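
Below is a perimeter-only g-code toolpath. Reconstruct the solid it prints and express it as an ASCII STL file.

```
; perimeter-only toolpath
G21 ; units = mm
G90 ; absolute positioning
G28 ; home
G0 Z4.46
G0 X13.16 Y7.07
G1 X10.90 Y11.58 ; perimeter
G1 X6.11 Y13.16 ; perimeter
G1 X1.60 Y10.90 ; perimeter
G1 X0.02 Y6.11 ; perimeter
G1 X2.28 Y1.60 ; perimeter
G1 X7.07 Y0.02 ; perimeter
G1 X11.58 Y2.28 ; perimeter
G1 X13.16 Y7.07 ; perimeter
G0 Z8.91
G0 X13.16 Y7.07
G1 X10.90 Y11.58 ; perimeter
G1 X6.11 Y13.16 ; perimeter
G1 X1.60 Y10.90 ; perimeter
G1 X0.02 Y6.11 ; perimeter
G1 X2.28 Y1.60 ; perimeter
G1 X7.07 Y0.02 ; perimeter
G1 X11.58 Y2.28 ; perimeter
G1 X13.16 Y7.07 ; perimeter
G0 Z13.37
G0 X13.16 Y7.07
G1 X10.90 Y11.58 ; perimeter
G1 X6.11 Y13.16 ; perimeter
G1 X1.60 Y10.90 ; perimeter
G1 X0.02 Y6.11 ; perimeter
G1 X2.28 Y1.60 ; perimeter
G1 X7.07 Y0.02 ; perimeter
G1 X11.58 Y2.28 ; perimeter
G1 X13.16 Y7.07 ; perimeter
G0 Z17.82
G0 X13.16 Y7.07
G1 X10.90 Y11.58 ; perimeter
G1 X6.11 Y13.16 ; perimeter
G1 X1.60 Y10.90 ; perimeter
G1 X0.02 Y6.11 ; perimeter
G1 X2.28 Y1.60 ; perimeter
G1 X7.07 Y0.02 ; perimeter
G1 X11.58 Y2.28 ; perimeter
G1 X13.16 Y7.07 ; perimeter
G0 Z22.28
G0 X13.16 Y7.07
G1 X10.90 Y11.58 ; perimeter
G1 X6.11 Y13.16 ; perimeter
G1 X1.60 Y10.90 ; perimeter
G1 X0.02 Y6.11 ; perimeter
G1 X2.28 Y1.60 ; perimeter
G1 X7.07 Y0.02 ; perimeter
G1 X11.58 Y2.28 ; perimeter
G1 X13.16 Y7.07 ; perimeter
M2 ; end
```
solid part
  facet normal 0.0000 0.0000 -1.0000
    outer loop
      vertex 6.11 13.16 0.00
      vertex 10.90 11.58 0.00
      vertex 13.16 7.07 0.00
    endloop
  endfacet
  facet normal 0.0000 0.0000 -1.0000
    outer loop
      vertex 1.60 10.90 0.00
      vertex 6.11 13.16 0.00
      vertex 13.16 7.07 0.00
    endloop
  endfacet
  facet normal 0.0000 0.0000 -1.0000
    outer loop
      vertex 0.02 6.11 0.00
      vertex 1.60 10.90 0.00
      vertex 13.16 7.07 0.00
    endloop
  endfacet
  facet normal 0.0000 0.0000 -1.0000
    outer loop
      vertex 2.28 1.60 0.00
      vertex 0.02 6.11 0.00
      vertex 13.16 7.07 0.00
    endloop
  endfacet
  facet normal 0.0000 0.0000 -1.0000
    outer loop
      vertex 7.07 0.02 0.00
      vertex 2.28 1.60 0.00
      vertex 13.16 7.07 0.00
    endloop
  endfacet
  facet normal 0.0000 0.0000 -1.0000
    outer loop
      vertex 11.58 2.28 0.00
      vertex 7.07 0.02 0.00
      vertex 13.16 7.07 0.00
    endloop
  endfacet
  facet normal 0.0000 0.0000 1.0000
    outer loop
      vertex 13.16 7.07 22.28
      vertex 10.90 11.58 22.28
      vertex 6.11 13.16 22.28
    endloop
  endfacet
  facet normal 0.0000 0.0000 1.0000
    outer loop
      vertex 13.16 7.07 22.28
      vertex 6.11 13.16 22.28
      vertex 1.60 10.90 22.28
    endloop
  endfacet
  facet normal 0.0000 0.0000 1.0000
    outer loop
      vertex 13.16 7.07 22.28
      vertex 1.60 10.90 22.28
      vertex 0.02 6.11 22.28
    endloop
  endfacet
  facet normal 0.0000 0.0000 1.0000
    outer loop
      vertex 13.16 7.07 22.28
      vertex 0.02 6.11 22.28
      vertex 2.28 1.60 22.28
    endloop
  endfacet
  facet normal 0.0000 0.0000 1.0000
    outer loop
      vertex 13.16 7.07 22.28
      vertex 2.28 1.60 22.28
      vertex 7.07 0.02 22.28
    endloop
  endfacet
  facet normal 0.0000 0.0000 1.0000
    outer loop
      vertex 13.16 7.07 22.28
      vertex 7.07 0.02 22.28
      vertex 11.58 2.28 22.28
    endloop
  endfacet
  facet normal 0.8940 0.4480 0.0000
    outer loop
      vertex 13.16 7.07 0.00
      vertex 10.90 11.58 0.00
      vertex 10.90 11.58 22.28
    endloop
  endfacet
  facet normal 0.8940 0.4480 0.0000
    outer loop
      vertex 13.16 7.07 0.00
      vertex 10.90 11.58 22.28
      vertex 13.16 7.07 22.28
    endloop
  endfacet
  facet normal 0.3133 0.9497 0.0000
    outer loop
      vertex 10.90 11.58 0.00
      vertex 6.11 13.16 0.00
      vertex 6.11 13.16 22.28
    endloop
  endfacet
  facet normal 0.3133 0.9497 0.0000
    outer loop
      vertex 10.90 11.58 0.00
      vertex 6.11 13.16 22.28
      vertex 10.90 11.58 22.28
    endloop
  endfacet
  facet normal -0.4480 0.8940 0.0000
    outer loop
      vertex 6.11 13.16 0.00
      vertex 1.60 10.90 0.00
      vertex 1.60 10.90 22.28
    endloop
  endfacet
  facet normal -0.4480 0.8940 0.0000
    outer loop
      vertex 6.11 13.16 0.00
      vertex 1.60 10.90 22.28
      vertex 6.11 13.16 22.28
    endloop
  endfacet
  facet normal -0.9497 0.3133 0.0000
    outer loop
      vertex 1.60 10.90 0.00
      vertex 0.02 6.11 0.00
      vertex 0.02 6.11 22.28
    endloop
  endfacet
  facet normal -0.9497 0.3133 0.0000
    outer loop
      vertex 1.60 10.90 0.00
      vertex 0.02 6.11 22.28
      vertex 1.60 10.90 22.28
    endloop
  endfacet
  facet normal -0.8940 -0.4480 0.0000
    outer loop
      vertex 0.02 6.11 0.00
      vertex 2.28 1.60 0.00
      vertex 2.28 1.60 22.28
    endloop
  endfacet
  facet normal -0.8940 -0.4480 0.0000
    outer loop
      vertex 0.02 6.11 0.00
      vertex 2.28 1.60 22.28
      vertex 0.02 6.11 22.28
    endloop
  endfacet
  facet normal -0.3133 -0.9497 0.0000
    outer loop
      vertex 2.28 1.60 0.00
      vertex 7.07 0.02 0.00
      vertex 7.07 0.02 22.28
    endloop
  endfacet
  facet normal -0.3133 -0.9497 0.0000
    outer loop
      vertex 2.28 1.60 0.00
      vertex 7.07 0.02 22.28
      vertex 2.28 1.60 22.28
    endloop
  endfacet
  facet normal 0.4480 -0.8940 0.0000
    outer loop
      vertex 7.07 0.02 0.00
      vertex 11.58 2.28 0.00
      vertex 11.58 2.28 22.28
    endloop
  endfacet
  facet normal 0.4480 -0.8940 0.0000
    outer loop
      vertex 7.07 0.02 0.00
      vertex 11.58 2.28 22.28
      vertex 7.07 0.02 22.28
    endloop
  endfacet
  facet normal 0.9497 -0.3133 0.0000
    outer loop
      vertex 11.58 2.28 0.00
      vertex 13.16 7.07 0.00
      vertex 13.16 7.07 22.28
    endloop
  endfacet
  facet normal 0.9497 -0.3133 0.0000
    outer loop
      vertex 11.58 2.28 0.00
      vertex 13.16 7.07 22.28
      vertex 11.58 2.28 22.28
    endloop
  endfacet
endsolid part

The G0 Z moves step by Δz≈4.46 mm. Every layer's G1 loop is the same polygon, so the solid is a straight extrusion of it from z=0 to z≈22.3. Closing with flat bottom and top caps and triangulating gives 28 facets — a regular 8-sided prism (a cylinder approximated with 8 flat sides), circumscribed radius ≈ 6.59 mm, height ≈ 22.3 mm.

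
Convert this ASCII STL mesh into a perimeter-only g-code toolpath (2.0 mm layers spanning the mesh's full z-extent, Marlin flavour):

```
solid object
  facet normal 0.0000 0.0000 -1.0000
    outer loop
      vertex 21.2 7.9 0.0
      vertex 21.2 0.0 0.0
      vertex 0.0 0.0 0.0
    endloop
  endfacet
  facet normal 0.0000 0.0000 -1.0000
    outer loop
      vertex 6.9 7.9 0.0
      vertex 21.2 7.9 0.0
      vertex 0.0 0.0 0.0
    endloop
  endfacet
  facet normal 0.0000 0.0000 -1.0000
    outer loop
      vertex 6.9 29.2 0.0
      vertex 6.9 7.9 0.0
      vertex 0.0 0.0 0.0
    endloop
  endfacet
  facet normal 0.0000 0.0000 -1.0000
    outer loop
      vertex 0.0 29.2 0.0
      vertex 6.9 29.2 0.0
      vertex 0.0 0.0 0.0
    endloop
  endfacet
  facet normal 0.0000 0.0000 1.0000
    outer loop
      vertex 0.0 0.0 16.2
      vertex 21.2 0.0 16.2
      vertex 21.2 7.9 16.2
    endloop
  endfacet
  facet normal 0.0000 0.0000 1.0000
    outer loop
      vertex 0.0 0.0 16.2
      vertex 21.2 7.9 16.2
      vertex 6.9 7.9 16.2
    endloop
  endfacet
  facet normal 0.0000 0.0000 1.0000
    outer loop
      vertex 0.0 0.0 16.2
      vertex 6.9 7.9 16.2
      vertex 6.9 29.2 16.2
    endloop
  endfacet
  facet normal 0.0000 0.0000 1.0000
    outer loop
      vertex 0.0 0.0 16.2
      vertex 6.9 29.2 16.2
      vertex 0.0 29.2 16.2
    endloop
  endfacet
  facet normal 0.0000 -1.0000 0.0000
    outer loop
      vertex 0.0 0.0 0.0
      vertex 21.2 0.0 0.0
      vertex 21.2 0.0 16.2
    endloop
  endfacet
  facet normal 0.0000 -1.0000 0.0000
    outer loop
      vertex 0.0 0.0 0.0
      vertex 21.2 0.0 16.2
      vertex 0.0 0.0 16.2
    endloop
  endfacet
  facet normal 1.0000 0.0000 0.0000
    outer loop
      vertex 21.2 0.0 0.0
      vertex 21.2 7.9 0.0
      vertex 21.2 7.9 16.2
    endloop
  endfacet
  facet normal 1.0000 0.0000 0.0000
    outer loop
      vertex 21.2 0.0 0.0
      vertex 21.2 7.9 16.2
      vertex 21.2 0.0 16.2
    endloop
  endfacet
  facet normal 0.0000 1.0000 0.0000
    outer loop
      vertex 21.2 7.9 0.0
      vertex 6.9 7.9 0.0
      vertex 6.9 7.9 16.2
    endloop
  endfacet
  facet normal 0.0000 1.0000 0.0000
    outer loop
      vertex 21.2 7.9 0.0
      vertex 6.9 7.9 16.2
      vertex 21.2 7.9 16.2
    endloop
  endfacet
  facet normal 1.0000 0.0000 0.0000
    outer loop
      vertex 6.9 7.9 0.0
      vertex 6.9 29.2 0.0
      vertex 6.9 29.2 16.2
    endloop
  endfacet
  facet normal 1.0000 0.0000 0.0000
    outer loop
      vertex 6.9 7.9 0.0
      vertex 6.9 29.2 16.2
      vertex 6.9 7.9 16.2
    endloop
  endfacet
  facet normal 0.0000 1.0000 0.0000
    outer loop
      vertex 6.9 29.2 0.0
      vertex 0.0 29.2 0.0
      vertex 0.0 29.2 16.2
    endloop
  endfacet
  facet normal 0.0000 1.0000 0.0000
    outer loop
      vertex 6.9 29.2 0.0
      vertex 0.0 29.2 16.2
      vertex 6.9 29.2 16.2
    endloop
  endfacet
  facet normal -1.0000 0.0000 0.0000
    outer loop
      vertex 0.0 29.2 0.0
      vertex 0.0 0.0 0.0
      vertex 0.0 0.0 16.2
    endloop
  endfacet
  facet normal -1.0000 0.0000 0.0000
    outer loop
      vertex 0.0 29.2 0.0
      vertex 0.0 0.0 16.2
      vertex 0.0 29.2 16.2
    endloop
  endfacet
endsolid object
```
; perimeter-only toolpath
G21 ; units = mm
G90 ; absolute positioning
G28 ; home
; layer 1
G0 Z2.0
G0 X0.0 Y0.0
G1 X21.2 Y0.0
G1 X21.2 Y7.9
G1 X6.9 Y7.9
G1 X6.9 Y29.2
G1 X0.0 Y29.2
G1 X0.0 Y0.0
; layer 2
G0 Z4.0
G0 X0.0 Y0.0
G1 X21.2 Y0.0
G1 X21.2 Y7.9
G1 X6.9 Y7.9
G1 X6.9 Y29.2
G1 X0.0 Y29.2
G1 X0.0 Y0.0
; layer 3
G0 Z6.1
G0 X0.0 Y0.0
G1 X21.2 Y0.0
G1 X21.2 Y7.9
G1 X6.9 Y7.9
G1 X6.9 Y29.2
G1 X0.0 Y29.2
G1 X0.0 Y0.0
; layer 4
G0 Z8.1
G0 X0.0 Y0.0
G1 X21.2 Y0.0
G1 X21.2 Y7.9
G1 X6.9 Y7.9
G1 X6.9 Y29.2
G1 X0.0 Y29.2
G1 X0.0 Y0.0
; layer 5
G0 Z10.1
G0 X0.0 Y0.0
G1 X21.2 Y0.0
G1 X21.2 Y7.9
G1 X6.9 Y7.9
G1 X6.9 Y29.2
G1 X0.0 Y29.2
G1 X0.0 Y0.0
; layer 6
G0 Z12.1
G0 X0.0 Y0.0
G1 X21.2 Y0.0
G1 X21.2 Y7.9
G1 X6.9 Y7.9
G1 X6.9 Y29.2
G1 X0.0 Y29.2
G1 X0.0 Y0.0
; layer 7
G0 Z14.2
G0 X0.0 Y0.0
G1 X21.2 Y0.0
G1 X21.2 Y7.9
G1 X6.9 Y7.9
G1 X6.9 Y29.2
G1 X0.0 Y29.2
G1 X0.0 Y0.0
; layer 8
G0 Z16.2
G0 X0.0 Y0.0
G1 X21.2 Y0.0
G1 X21.2 Y7.9
G1 X6.9 Y7.9
G1 X6.9 Y29.2
G1 X0.0 Y29.2
G1 X0.0 Y0.0
M2 ; end

The solid is an L-shaped prism: outer 21.2 × 29.2 mm, arm thicknesses ≈ 7.9 mm (horizontal) and 6.9 mm (vertical), extruded 16.2 mm in z. Slicing at Δz = 2.0 mm — 8 equal slices spanning the solid's height, so layer i sits at z = i·h/8 — gives 8 non-empty perimeters. Each is a 6-segment closed polygon; G0 lifts to the layer z and rapids to the start vertex, then G1 traces the edges.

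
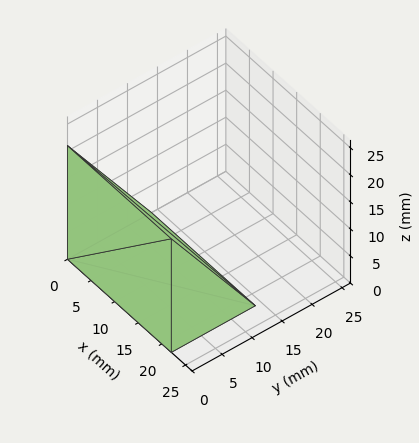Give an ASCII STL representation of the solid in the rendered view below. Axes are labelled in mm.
Reading the render: the shape is a wedge (ramp): 22 × 14 mm base, rising to 21 mm along the y=0 edge and sloping linearly to z=0 at y=14 (dimensions read to the nearest mm from the axis ticks). For the STL, each face is triangulated and given an outward normal.

solid part
  facet normal 0.0000 0.0000 -1.0000
    outer loop
      vertex 22.000 14.000 0.000
      vertex 22.000 0.000 0.000
      vertex 0.000 0.000 0.000
    endloop
  endfacet
  facet normal 0.0000 0.0000 -1.0000
    outer loop
      vertex 0.000 14.000 0.000
      vertex 22.000 14.000 0.000
      vertex 0.000 0.000 0.000
    endloop
  endfacet
  facet normal 0.0000 -1.0000 0.0000
    outer loop
      vertex 0.000 0.000 0.000
      vertex 22.000 0.000 0.000
      vertex 22.000 0.000 21.000
    endloop
  endfacet
  facet normal 0.0000 -1.0000 0.0000
    outer loop
      vertex 0.000 0.000 0.000
      vertex 22.000 0.000 21.000
      vertex 0.000 0.000 21.000
    endloop
  endfacet
  facet normal 0.0000 0.8321 0.5547
    outer loop
      vertex 0.000 0.000 21.000
      vertex 22.000 0.000 21.000
      vertex 22.000 14.000 0.000
    endloop
  endfacet
  facet normal 0.0000 0.8321 0.5547
    outer loop
      vertex 0.000 0.000 21.000
      vertex 22.000 14.000 0.000
      vertex 0.000 14.000 0.000
    endloop
  endfacet
  facet normal -1.0000 0.0000 0.0000
    outer loop
      vertex 0.000 0.000 21.000
      vertex 0.000 14.000 0.000
      vertex 0.000 0.000 0.000
    endloop
  endfacet
  facet normal 1.0000 0.0000 0.0000
    outer loop
      vertex 22.000 0.000 0.000
      vertex 22.000 14.000 0.000
      vertex 22.000 0.000 21.000
    endloop
  endfacet
endsolid part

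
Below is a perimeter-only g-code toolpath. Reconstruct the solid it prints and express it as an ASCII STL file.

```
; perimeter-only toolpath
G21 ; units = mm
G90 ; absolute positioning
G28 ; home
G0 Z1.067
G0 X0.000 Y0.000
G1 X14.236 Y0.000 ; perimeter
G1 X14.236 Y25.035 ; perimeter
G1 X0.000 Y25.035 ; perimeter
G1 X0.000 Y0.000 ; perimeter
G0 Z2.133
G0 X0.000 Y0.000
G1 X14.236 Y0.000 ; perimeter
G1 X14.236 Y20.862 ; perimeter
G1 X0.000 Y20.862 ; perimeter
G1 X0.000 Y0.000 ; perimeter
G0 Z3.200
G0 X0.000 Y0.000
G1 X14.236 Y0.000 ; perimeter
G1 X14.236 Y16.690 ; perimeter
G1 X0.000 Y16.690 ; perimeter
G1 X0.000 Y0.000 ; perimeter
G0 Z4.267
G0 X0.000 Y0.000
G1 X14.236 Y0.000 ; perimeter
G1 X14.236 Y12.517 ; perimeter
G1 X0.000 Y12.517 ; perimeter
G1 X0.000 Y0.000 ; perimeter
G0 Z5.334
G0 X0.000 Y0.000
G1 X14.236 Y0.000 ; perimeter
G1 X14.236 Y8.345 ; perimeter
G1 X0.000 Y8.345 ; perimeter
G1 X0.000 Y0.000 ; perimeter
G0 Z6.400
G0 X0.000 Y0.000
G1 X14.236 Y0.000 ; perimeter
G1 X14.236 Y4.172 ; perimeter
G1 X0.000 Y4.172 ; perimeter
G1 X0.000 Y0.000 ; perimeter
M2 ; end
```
solid part
  facet normal 0.0000 0.0000 -1.0000
    outer loop
      vertex 14.236 29.207 0.000
      vertex 14.236 0.000 0.000
      vertex 0.000 0.000 0.000
    endloop
  endfacet
  facet normal 0.0000 0.0000 -1.0000
    outer loop
      vertex 0.000 29.207 0.000
      vertex 14.236 29.207 0.000
      vertex 0.000 0.000 0.000
    endloop
  endfacet
  facet normal 0.0000 -1.0000 0.0000
    outer loop
      vertex 0.000 0.000 0.000
      vertex 14.236 0.000 0.000
      vertex 14.236 0.000 7.467
    endloop
  endfacet
  facet normal 0.0000 -1.0000 0.0000
    outer loop
      vertex 0.000 0.000 0.000
      vertex 14.236 0.000 7.467
      vertex 0.000 0.000 7.467
    endloop
  endfacet
  facet normal 0.0000 0.2477 0.9688
    outer loop
      vertex 0.000 0.000 7.467
      vertex 14.236 0.000 7.467
      vertex 14.236 29.207 0.000
    endloop
  endfacet
  facet normal 0.0000 0.2477 0.9688
    outer loop
      vertex 0.000 0.000 7.467
      vertex 14.236 29.207 0.000
      vertex 0.000 29.207 0.000
    endloop
  endfacet
  facet normal -1.0000 0.0000 0.0000
    outer loop
      vertex 0.000 0.000 7.467
      vertex 0.000 29.207 0.000
      vertex 0.000 0.000 0.000
    endloop
  endfacet
  facet normal 1.0000 0.0000 0.0000
    outer loop
      vertex 14.236 0.000 0.000
      vertex 14.236 29.207 0.000
      vertex 14.236 0.000 7.467
    endloop
  endfacet
endsolid part

The G0 Z moves step by Δz≈1.067 mm. The G1 loops shrink linearly with z, so the solid tapers from its base footprint up to z≈7.47. Closing with a flat bottom cap and the tapered top and triangulating gives 8 facets — a wedge (ramp): 14.2 × 29.2 mm base, rising to 7.47 mm along the y=0 edge and sloping linearly to z=0 at y=29.2.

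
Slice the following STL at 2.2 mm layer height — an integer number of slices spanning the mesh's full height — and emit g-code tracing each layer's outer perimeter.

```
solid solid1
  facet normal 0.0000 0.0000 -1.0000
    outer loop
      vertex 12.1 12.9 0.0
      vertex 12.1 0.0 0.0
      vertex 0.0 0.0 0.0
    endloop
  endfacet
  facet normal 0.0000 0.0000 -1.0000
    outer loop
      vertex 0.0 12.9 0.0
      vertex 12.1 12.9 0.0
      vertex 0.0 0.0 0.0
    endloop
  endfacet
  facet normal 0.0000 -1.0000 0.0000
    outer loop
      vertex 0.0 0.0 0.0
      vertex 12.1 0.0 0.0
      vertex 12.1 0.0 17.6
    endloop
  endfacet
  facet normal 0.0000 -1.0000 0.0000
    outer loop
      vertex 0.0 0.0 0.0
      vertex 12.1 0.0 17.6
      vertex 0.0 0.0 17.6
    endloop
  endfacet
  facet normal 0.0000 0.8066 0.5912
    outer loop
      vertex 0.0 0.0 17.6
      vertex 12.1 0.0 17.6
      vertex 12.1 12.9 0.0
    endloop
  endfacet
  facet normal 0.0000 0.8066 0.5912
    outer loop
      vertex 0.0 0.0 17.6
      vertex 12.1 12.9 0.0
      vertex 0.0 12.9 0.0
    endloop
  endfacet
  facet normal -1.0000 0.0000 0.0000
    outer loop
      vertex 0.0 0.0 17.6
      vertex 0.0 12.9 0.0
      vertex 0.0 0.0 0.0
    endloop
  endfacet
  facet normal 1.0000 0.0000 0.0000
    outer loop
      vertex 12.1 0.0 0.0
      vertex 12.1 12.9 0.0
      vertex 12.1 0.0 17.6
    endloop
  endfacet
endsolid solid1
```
; perimeter-only toolpath
G21 ; units = mm
G90 ; absolute positioning
G28 ; home
; layer 1
G0 Z2.2
G0 X0.0 Y0.0
G1 X12.1 Y0.0
G1 X12.1 Y11.3
G1 X0.0 Y11.3
G1 X0.0 Y0.0
; layer 2
G0 Z4.4
G0 X0.0 Y0.0
G1 X12.1 Y0.0
G1 X12.1 Y9.7
G1 X0.0 Y9.7
G1 X0.0 Y0.0
; layer 3
G0 Z6.6
G0 X0.0 Y0.0
G1 X12.1 Y0.0
G1 X12.1 Y8.1
G1 X0.0 Y8.1
G1 X0.0 Y0.0
; layer 4
G0 Z8.8
G0 X0.0 Y0.0
G1 X12.1 Y0.0
G1 X12.1 Y6.5
G1 X0.0 Y6.5
G1 X0.0 Y0.0
; layer 5
G0 Z11.0
G0 X0.0 Y0.0
G1 X12.1 Y0.0
G1 X12.1 Y4.8
G1 X0.0 Y4.8
G1 X0.0 Y0.0
; layer 6
G0 Z13.2
G0 X0.0 Y0.0
G1 X12.1 Y0.0
G1 X12.1 Y3.2
G1 X0.0 Y3.2
G1 X0.0 Y0.0
; layer 7
G0 Z15.4
G0 X0.0 Y0.0
G1 X12.1 Y0.0
G1 X12.1 Y1.6
G1 X0.0 Y1.6
G1 X0.0 Y0.0
M2 ; end

The solid is a wedge (ramp): 12.1 × 12.9 mm base, rising to 17.6 mm along the y=0 edge and sloping linearly to z=0 at y=12.9. Slicing at Δz = 2.2 mm — 8 equal slices spanning the solid's height, so layer i sits at z = i·h/8 — gives 7 non-empty perimeters. Each is a 4-segment closed polygon; G0 lifts to the layer z and rapids to the start vertex, then G1 traces the edges. The cross-section shrinks linearly with z (the slice at the apex is degenerate and omitted).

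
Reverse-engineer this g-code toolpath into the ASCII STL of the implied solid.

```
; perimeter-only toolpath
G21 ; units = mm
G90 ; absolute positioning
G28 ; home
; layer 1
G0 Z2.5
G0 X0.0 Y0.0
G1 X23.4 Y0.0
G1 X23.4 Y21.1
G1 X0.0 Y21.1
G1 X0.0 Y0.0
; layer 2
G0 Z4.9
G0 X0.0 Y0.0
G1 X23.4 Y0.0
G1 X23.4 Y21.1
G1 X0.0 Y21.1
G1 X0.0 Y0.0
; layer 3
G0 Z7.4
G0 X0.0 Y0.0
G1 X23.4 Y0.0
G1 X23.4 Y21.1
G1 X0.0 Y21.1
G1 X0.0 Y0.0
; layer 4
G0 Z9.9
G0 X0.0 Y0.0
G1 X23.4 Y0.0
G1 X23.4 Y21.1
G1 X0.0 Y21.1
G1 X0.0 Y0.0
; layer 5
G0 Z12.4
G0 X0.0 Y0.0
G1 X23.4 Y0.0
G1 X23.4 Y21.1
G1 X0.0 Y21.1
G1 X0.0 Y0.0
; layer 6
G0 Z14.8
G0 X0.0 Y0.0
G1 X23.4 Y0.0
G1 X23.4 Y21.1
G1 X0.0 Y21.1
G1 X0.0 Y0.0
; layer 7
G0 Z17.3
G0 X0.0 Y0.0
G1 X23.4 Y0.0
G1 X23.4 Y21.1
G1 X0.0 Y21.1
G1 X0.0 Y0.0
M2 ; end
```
solid part
  facet normal 0.0000 0.0000 -1.0000
    outer loop
      vertex 23.4 21.1 0.0
      vertex 23.4 0.0 0.0
      vertex 0.0 0.0 0.0
    endloop
  endfacet
  facet normal 0.0000 0.0000 -1.0000
    outer loop
      vertex 0.0 21.1 0.0
      vertex 23.4 21.1 0.0
      vertex 0.0 0.0 0.0
    endloop
  endfacet
  facet normal 0.0000 0.0000 1.0000
    outer loop
      vertex 0.0 0.0 17.3
      vertex 23.4 0.0 17.3
      vertex 23.4 21.1 17.3
    endloop
  endfacet
  facet normal 0.0000 0.0000 1.0000
    outer loop
      vertex 0.0 0.0 17.3
      vertex 23.4 21.1 17.3
      vertex 0.0 21.1 17.3
    endloop
  endfacet
  facet normal 0.0000 -1.0000 0.0000
    outer loop
      vertex 0.0 0.0 0.0
      vertex 23.4 0.0 0.0
      vertex 23.4 0.0 17.3
    endloop
  endfacet
  facet normal 0.0000 -1.0000 0.0000
    outer loop
      vertex 0.0 0.0 0.0
      vertex 23.4 0.0 17.3
      vertex 0.0 0.0 17.3
    endloop
  endfacet
  facet normal 0.0000 1.0000 0.0000
    outer loop
      vertex 23.4 21.1 17.3
      vertex 23.4 21.1 0.0
      vertex 0.0 21.1 0.0
    endloop
  endfacet
  facet normal 0.0000 1.0000 0.0000
    outer loop
      vertex 0.0 21.1 17.3
      vertex 23.4 21.1 17.3
      vertex 0.0 21.1 0.0
    endloop
  endfacet
  facet normal -1.0000 0.0000 0.0000
    outer loop
      vertex 0.0 21.1 17.3
      vertex 0.0 21.1 0.0
      vertex 0.0 0.0 0.0
    endloop
  endfacet
  facet normal -1.0000 0.0000 0.0000
    outer loop
      vertex 0.0 0.0 17.3
      vertex 0.0 21.1 17.3
      vertex 0.0 0.0 0.0
    endloop
  endfacet
  facet normal 1.0000 0.0000 0.0000
    outer loop
      vertex 23.4 0.0 0.0
      vertex 23.4 21.1 0.0
      vertex 23.4 21.1 17.3
    endloop
  endfacet
  facet normal 1.0000 0.0000 0.0000
    outer loop
      vertex 23.4 0.0 0.0
      vertex 23.4 21.1 17.3
      vertex 23.4 0.0 17.3
    endloop
  endfacet
endsolid part

The G0 Z moves step by Δz≈2.5 mm. Every layer's G1 loop is the same polygon, so the solid is a straight extrusion of it from z=0 to z≈17.3. Closing with flat bottom and top caps and triangulating gives 12 facets — a rectangular box, roughly 23.4 × 21.1 mm footprint and 17.3 mm tall.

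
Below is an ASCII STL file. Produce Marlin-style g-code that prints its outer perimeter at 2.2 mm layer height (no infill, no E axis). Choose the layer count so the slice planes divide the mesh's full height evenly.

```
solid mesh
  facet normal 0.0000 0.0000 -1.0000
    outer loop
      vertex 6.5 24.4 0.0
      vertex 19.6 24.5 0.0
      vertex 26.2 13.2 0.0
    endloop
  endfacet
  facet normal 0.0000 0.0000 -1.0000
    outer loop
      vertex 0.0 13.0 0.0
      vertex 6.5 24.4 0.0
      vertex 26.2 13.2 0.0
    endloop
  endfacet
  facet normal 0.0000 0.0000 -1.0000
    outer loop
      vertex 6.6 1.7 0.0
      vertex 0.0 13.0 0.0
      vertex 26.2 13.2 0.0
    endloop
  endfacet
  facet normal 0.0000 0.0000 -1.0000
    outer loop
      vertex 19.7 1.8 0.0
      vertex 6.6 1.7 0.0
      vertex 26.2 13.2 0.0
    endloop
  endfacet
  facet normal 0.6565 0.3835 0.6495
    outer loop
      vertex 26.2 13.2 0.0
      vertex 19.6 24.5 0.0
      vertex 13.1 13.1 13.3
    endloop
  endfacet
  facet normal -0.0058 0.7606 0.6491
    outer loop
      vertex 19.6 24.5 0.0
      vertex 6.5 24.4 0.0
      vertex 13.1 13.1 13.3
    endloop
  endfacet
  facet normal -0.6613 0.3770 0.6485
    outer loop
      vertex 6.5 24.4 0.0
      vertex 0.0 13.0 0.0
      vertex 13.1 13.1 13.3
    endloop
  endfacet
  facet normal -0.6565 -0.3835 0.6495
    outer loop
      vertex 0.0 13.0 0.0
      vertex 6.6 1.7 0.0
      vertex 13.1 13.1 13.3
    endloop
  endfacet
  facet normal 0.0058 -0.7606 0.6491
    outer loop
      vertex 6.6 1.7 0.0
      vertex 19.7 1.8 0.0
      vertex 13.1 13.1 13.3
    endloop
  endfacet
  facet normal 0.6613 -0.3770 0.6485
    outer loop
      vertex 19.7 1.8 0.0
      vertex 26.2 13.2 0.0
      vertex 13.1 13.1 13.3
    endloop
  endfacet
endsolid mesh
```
; perimeter-only toolpath
G21 ; units = mm
G90 ; absolute positioning
G28 ; home
; layer 1
G0 Z2.2
G0 X24.0 Y13.2
G1 X18.5 Y22.6
G1 X7.6 Y22.5
G1 X2.2 Y13.0
G1 X7.7 Y3.6
G1 X18.6 Y3.7
G1 X24.0 Y13.2
; layer 2
G0 Z4.4
G0 X21.8 Y13.2
G1 X17.4 Y20.7
G1 X8.7 Y20.6
G1 X4.4 Y13.0
G1 X8.8 Y5.5
G1 X17.5 Y5.6
G1 X21.8 Y13.2
; layer 3
G0 Z6.7
G0 X19.6 Y13.1
G1 X16.4 Y18.8
G1 X9.8 Y18.8
G1 X6.5 Y13.1
G1 X9.8 Y7.4
G1 X16.4 Y7.5
G1 X19.6 Y13.1
; layer 4
G0 Z8.9
G0 X17.5 Y13.1
G1 X15.3 Y16.9
G1 X10.9 Y16.9
G1 X8.7 Y13.1
G1 X10.9 Y9.3
G1 X15.3 Y9.3
G1 X17.5 Y13.1
; layer 5
G0 Z11.1
G0 X15.3 Y13.1
G1 X14.2 Y15.0
G1 X12.0 Y15.0
G1 X10.9 Y13.1
G1 X12.0 Y11.2
G1 X14.2 Y11.2
G1 X15.3 Y13.1
M2 ; end

The solid is a regular 6-sided pyramid, base circumscribed radius ≈ 13.1 mm, apex at z ≈ 13.3 mm. Slicing at Δz = 2.2 mm — 6 equal slices spanning the solid's height, so layer i sits at z = i·h/6 — gives 5 non-empty perimeters. Each is a 6-segment closed polygon; G0 lifts to the layer z and rapids to the start vertex, then G1 traces the edges. The cross-section shrinks linearly with z (the slice at the apex is degenerate and omitted).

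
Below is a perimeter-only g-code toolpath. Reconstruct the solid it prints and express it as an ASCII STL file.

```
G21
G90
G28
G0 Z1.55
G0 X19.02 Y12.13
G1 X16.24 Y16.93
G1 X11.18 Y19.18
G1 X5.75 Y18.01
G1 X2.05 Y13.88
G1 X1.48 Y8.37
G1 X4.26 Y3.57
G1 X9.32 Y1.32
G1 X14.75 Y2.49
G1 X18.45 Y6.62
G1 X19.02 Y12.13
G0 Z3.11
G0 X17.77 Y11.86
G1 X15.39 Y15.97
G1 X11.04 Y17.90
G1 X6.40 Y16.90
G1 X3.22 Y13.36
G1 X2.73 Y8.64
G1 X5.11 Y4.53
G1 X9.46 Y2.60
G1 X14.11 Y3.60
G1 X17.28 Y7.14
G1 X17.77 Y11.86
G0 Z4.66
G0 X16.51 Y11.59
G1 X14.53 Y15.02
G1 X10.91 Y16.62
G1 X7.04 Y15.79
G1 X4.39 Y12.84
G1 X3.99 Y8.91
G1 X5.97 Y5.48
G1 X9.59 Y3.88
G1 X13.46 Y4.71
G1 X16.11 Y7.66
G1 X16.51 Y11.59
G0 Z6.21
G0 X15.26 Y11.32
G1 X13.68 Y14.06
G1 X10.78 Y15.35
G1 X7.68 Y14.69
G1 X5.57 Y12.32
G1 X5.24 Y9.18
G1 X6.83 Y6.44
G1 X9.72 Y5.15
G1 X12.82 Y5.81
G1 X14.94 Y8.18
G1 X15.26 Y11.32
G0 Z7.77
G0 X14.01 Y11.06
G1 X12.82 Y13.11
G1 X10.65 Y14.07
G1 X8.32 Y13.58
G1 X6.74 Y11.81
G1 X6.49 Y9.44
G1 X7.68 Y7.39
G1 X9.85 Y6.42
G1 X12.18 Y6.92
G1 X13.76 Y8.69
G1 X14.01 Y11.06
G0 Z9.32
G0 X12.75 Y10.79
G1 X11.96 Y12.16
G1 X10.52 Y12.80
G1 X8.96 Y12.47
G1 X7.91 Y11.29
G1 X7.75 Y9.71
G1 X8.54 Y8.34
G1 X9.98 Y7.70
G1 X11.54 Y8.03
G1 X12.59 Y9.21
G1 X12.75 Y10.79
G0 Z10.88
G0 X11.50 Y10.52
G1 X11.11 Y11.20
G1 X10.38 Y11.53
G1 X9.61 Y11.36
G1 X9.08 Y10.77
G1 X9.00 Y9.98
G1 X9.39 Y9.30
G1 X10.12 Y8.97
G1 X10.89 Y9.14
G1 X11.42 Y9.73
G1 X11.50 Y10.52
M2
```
solid part
  facet normal 0.0000 0.0000 -1.0000
    outer loop
      vertex 11.31 20.45 0.00
      vertex 17.10 17.88 0.00
      vertex 20.27 12.40 0.00
    endloop
  endfacet
  facet normal 0.0000 0.0000 -1.0000
    outer loop
      vertex 5.11 19.12 0.00
      vertex 11.31 20.45 0.00
      vertex 20.27 12.40 0.00
    endloop
  endfacet
  facet normal 0.0000 0.0000 -1.0000
    outer loop
      vertex 0.88 14.40 0.00
      vertex 5.11 19.12 0.00
      vertex 20.27 12.40 0.00
    endloop
  endfacet
  facet normal 0.0000 0.0000 -1.0000
    outer loop
      vertex 0.23 8.10 0.00
      vertex 0.88 14.40 0.00
      vertex 20.27 12.40 0.00
    endloop
  endfacet
  facet normal 0.0000 0.0000 -1.0000
    outer loop
      vertex 3.40 2.62 0.00
      vertex 0.23 8.10 0.00
      vertex 20.27 12.40 0.00
    endloop
  endfacet
  facet normal 0.0000 0.0000 -1.0000
    outer loop
      vertex 9.19 0.05 0.00
      vertex 3.40 2.62 0.00
      vertex 20.27 12.40 0.00
    endloop
  endfacet
  facet normal 0.0000 0.0000 -1.0000
    outer loop
      vertex 15.39 1.38 0.00
      vertex 9.19 0.05 0.00
      vertex 20.27 12.40 0.00
    endloop
  endfacet
  facet normal 0.0000 0.0000 -1.0000
    outer loop
      vertex 19.62 6.10 0.00
      vertex 15.39 1.38 0.00
      vertex 20.27 12.40 0.00
    endloop
  endfacet
  facet normal 0.6811 0.3940 0.6172
    outer loop
      vertex 20.27 12.40 0.00
      vertex 17.10 17.88 0.00
      vertex 10.25 10.25 12.43
    endloop
  endfacet
  facet normal 0.3192 0.7191 0.6173
    outer loop
      vertex 17.10 17.88 0.00
      vertex 11.31 20.45 0.00
      vertex 10.25 10.25 12.43
    endloop
  endfacet
  facet normal -0.1650 0.7693 0.6172
    outer loop
      vertex 11.31 20.45 0.00
      vertex 5.11 19.12 0.00
      vertex 10.25 10.25 12.43
    endloop
  endfacet
  facet normal -0.5860 0.5252 0.6171
    outer loop
      vertex 5.11 19.12 0.00
      vertex 0.88 14.40 0.00
      vertex 10.25 10.25 12.43
    endloop
  endfacet
  facet normal -0.7828 0.0808 0.6170
    outer loop
      vertex 0.88 14.40 0.00
      vertex 0.23 8.10 0.00
      vertex 10.25 10.25 12.43
    endloop
  endfacet
  facet normal -0.6811 -0.3940 0.6172
    outer loop
      vertex 0.23 8.10 0.00
      vertex 3.40 2.62 0.00
      vertex 10.25 10.25 12.43
    endloop
  endfacet
  facet normal -0.3192 -0.7191 0.6173
    outer loop
      vertex 3.40 2.62 0.00
      vertex 9.19 0.05 0.00
      vertex 10.25 10.25 12.43
    endloop
  endfacet
  facet normal 0.1650 -0.7693 0.6172
    outer loop
      vertex 9.19 0.05 0.00
      vertex 15.39 1.38 0.00
      vertex 10.25 10.25 12.43
    endloop
  endfacet
  facet normal 0.5860 -0.5252 0.6171
    outer loop
      vertex 15.39 1.38 0.00
      vertex 19.62 6.10 0.00
      vertex 10.25 10.25 12.43
    endloop
  endfacet
  facet normal 0.7828 -0.0808 0.6170
    outer loop
      vertex 19.62 6.10 0.00
      vertex 20.27 12.40 0.00
      vertex 10.25 10.25 12.43
    endloop
  endfacet
endsolid part

The G0 Z moves step by Δz≈1.55 mm. The G1 loops shrink linearly with z, so the solid tapers from its base footprint up to z≈12.4. Closing with a flat bottom cap and the tapered top and triangulating gives 18 facets — a regular 10-sided pyramid, base circumscribed radius ≈ 10.2 mm, apex at z ≈ 12.4 mm.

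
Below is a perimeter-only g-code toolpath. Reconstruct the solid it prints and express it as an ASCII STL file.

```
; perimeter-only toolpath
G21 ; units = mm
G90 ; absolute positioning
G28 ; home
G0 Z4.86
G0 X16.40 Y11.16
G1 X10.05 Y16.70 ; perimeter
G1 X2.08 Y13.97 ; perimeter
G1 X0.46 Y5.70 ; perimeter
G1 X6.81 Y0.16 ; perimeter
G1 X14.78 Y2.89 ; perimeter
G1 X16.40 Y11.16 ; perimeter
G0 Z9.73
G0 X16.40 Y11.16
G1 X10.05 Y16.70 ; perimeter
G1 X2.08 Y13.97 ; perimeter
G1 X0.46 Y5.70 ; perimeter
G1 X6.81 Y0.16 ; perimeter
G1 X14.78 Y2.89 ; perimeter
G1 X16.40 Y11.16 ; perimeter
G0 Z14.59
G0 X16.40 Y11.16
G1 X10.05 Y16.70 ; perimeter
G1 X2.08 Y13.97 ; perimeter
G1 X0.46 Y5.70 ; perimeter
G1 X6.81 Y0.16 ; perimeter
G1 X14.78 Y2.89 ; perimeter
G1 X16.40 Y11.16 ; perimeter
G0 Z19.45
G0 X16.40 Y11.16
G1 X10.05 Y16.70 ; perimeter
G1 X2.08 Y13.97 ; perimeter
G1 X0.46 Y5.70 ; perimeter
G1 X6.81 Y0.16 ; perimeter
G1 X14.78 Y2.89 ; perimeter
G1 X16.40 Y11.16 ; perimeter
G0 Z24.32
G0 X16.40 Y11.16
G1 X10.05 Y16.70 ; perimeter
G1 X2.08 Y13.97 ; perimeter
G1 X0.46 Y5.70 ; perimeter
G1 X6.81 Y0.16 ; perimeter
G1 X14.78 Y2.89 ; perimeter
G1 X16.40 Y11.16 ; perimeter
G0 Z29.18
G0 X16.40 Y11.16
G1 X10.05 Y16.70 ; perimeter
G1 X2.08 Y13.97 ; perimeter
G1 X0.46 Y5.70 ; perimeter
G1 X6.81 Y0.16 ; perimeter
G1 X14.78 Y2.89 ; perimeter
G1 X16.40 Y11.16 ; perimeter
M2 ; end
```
solid part
  facet normal 0.0000 0.0000 -1.0000
    outer loop
      vertex 2.08 13.97 0.00
      vertex 10.05 16.70 0.00
      vertex 16.40 11.16 0.00
    endloop
  endfacet
  facet normal 0.0000 0.0000 -1.0000
    outer loop
      vertex 0.46 5.70 0.00
      vertex 2.08 13.97 0.00
      vertex 16.40 11.16 0.00
    endloop
  endfacet
  facet normal 0.0000 0.0000 -1.0000
    outer loop
      vertex 6.81 0.16 0.00
      vertex 0.46 5.70 0.00
      vertex 16.40 11.16 0.00
    endloop
  endfacet
  facet normal 0.0000 0.0000 -1.0000
    outer loop
      vertex 14.78 2.89 0.00
      vertex 6.81 0.16 0.00
      vertex 16.40 11.16 0.00
    endloop
  endfacet
  facet normal 0.0000 0.0000 1.0000
    outer loop
      vertex 16.40 11.16 29.18
      vertex 10.05 16.70 29.18
      vertex 2.08 13.97 29.18
    endloop
  endfacet
  facet normal 0.0000 0.0000 1.0000
    outer loop
      vertex 16.40 11.16 29.18
      vertex 2.08 13.97 29.18
      vertex 0.46 5.70 29.18
    endloop
  endfacet
  facet normal 0.0000 0.0000 1.0000
    outer loop
      vertex 16.40 11.16 29.18
      vertex 0.46 5.70 29.18
      vertex 6.81 0.16 29.18
    endloop
  endfacet
  facet normal 0.0000 0.0000 1.0000
    outer loop
      vertex 16.40 11.16 29.18
      vertex 6.81 0.16 29.18
      vertex 14.78 2.89 29.18
    endloop
  endfacet
  facet normal 0.6574 0.7535 0.0000
    outer loop
      vertex 16.40 11.16 0.00
      vertex 10.05 16.70 0.00
      vertex 10.05 16.70 29.18
    endloop
  endfacet
  facet normal 0.6574 0.7535 0.0000
    outer loop
      vertex 16.40 11.16 0.00
      vertex 10.05 16.70 29.18
      vertex 16.40 11.16 29.18
    endloop
  endfacet
  facet normal -0.3241 0.9460 0.0000
    outer loop
      vertex 10.05 16.70 0.00
      vertex 2.08 13.97 0.00
      vertex 2.08 13.97 29.18
    endloop
  endfacet
  facet normal -0.3241 0.9460 0.0000
    outer loop
      vertex 10.05 16.70 0.00
      vertex 2.08 13.97 29.18
      vertex 10.05 16.70 29.18
    endloop
  endfacet
  facet normal -0.9813 0.1922 0.0000
    outer loop
      vertex 2.08 13.97 0.00
      vertex 0.46 5.70 0.00
      vertex 0.46 5.70 29.18
    endloop
  endfacet
  facet normal -0.9813 0.1922 0.0000
    outer loop
      vertex 2.08 13.97 0.00
      vertex 0.46 5.70 29.18
      vertex 2.08 13.97 29.18
    endloop
  endfacet
  facet normal -0.6574 -0.7535 0.0000
    outer loop
      vertex 0.46 5.70 0.00
      vertex 6.81 0.16 0.00
      vertex 6.81 0.16 29.18
    endloop
  endfacet
  facet normal -0.6574 -0.7535 0.0000
    outer loop
      vertex 0.46 5.70 0.00
      vertex 6.81 0.16 29.18
      vertex 0.46 5.70 29.18
    endloop
  endfacet
  facet normal 0.3241 -0.9460 0.0000
    outer loop
      vertex 6.81 0.16 0.00
      vertex 14.78 2.89 0.00
      vertex 14.78 2.89 29.18
    endloop
  endfacet
  facet normal 0.3241 -0.9460 0.0000
    outer loop
      vertex 6.81 0.16 0.00
      vertex 14.78 2.89 29.18
      vertex 6.81 0.16 29.18
    endloop
  endfacet
  facet normal 0.9813 -0.1922 0.0000
    outer loop
      vertex 14.78 2.89 0.00
      vertex 16.40 11.16 0.00
      vertex 16.40 11.16 29.18
    endloop
  endfacet
  facet normal 0.9813 -0.1922 0.0000
    outer loop
      vertex 14.78 2.89 0.00
      vertex 16.40 11.16 29.18
      vertex 14.78 2.89 29.18
    endloop
  endfacet
endsolid part

The G0 Z moves step by Δz≈4.86 mm. Every layer's G1 loop is the same polygon, so the solid is a straight extrusion of it from z=0 to z≈29.2. Closing with flat bottom and top caps and triangulating gives 20 facets — a regular 6-sided prism (a cylinder approximated with 6 flat sides), circumscribed radius ≈ 8.43 mm, height ≈ 29.2 mm.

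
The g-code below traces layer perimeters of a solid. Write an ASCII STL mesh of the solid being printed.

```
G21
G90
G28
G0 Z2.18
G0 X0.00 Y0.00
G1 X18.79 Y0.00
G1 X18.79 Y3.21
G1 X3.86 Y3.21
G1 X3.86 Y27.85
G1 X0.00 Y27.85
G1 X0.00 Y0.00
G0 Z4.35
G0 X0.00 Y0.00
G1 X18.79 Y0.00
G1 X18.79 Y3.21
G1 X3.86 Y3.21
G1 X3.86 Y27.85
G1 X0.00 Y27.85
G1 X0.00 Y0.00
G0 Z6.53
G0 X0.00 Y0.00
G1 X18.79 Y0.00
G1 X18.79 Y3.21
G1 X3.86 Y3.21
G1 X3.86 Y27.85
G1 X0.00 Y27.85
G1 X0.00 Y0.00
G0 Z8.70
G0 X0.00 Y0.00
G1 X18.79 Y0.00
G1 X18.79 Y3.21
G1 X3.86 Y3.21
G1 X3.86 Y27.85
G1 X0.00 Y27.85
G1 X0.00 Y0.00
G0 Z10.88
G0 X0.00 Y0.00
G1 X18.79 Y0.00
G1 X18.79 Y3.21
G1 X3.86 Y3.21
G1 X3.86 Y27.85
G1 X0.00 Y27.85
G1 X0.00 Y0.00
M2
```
solid part
  facet normal 0.0000 0.0000 -1.0000
    outer loop
      vertex 18.79 3.21 0.00
      vertex 18.79 0.00 0.00
      vertex 0.00 0.00 0.00
    endloop
  endfacet
  facet normal 0.0000 0.0000 -1.0000
    outer loop
      vertex 3.86 3.21 0.00
      vertex 18.79 3.21 0.00
      vertex 0.00 0.00 0.00
    endloop
  endfacet
  facet normal 0.0000 0.0000 -1.0000
    outer loop
      vertex 3.86 27.85 0.00
      vertex 3.86 3.21 0.00
      vertex 0.00 0.00 0.00
    endloop
  endfacet
  facet normal 0.0000 0.0000 -1.0000
    outer loop
      vertex 0.00 27.85 0.00
      vertex 3.86 27.85 0.00
      vertex 0.00 0.00 0.00
    endloop
  endfacet
  facet normal 0.0000 0.0000 1.0000
    outer loop
      vertex 0.00 0.00 10.88
      vertex 18.79 0.00 10.88
      vertex 18.79 3.21 10.88
    endloop
  endfacet
  facet normal 0.0000 0.0000 1.0000
    outer loop
      vertex 0.00 0.00 10.88
      vertex 18.79 3.21 10.88
      vertex 3.86 3.21 10.88
    endloop
  endfacet
  facet normal 0.0000 0.0000 1.0000
    outer loop
      vertex 0.00 0.00 10.88
      vertex 3.86 3.21 10.88
      vertex 3.86 27.85 10.88
    endloop
  endfacet
  facet normal 0.0000 0.0000 1.0000
    outer loop
      vertex 0.00 0.00 10.88
      vertex 3.86 27.85 10.88
      vertex 0.00 27.85 10.88
    endloop
  endfacet
  facet normal 0.0000 -1.0000 0.0000
    outer loop
      vertex 0.00 0.00 0.00
      vertex 18.79 0.00 0.00
      vertex 18.79 0.00 10.88
    endloop
  endfacet
  facet normal 0.0000 -1.0000 0.0000
    outer loop
      vertex 0.00 0.00 0.00
      vertex 18.79 0.00 10.88
      vertex 0.00 0.00 10.88
    endloop
  endfacet
  facet normal 1.0000 0.0000 0.0000
    outer loop
      vertex 18.79 0.00 0.00
      vertex 18.79 3.21 0.00
      vertex 18.79 3.21 10.88
    endloop
  endfacet
  facet normal 1.0000 0.0000 0.0000
    outer loop
      vertex 18.79 0.00 0.00
      vertex 18.79 3.21 10.88
      vertex 18.79 0.00 10.88
    endloop
  endfacet
  facet normal 0.0000 1.0000 0.0000
    outer loop
      vertex 18.79 3.21 0.00
      vertex 3.86 3.21 0.00
      vertex 3.86 3.21 10.88
    endloop
  endfacet
  facet normal 0.0000 1.0000 0.0000
    outer loop
      vertex 18.79 3.21 0.00
      vertex 3.86 3.21 10.88
      vertex 18.79 3.21 10.88
    endloop
  endfacet
  facet normal 1.0000 0.0000 0.0000
    outer loop
      vertex 3.86 3.21 0.00
      vertex 3.86 27.85 0.00
      vertex 3.86 27.85 10.88
    endloop
  endfacet
  facet normal 1.0000 0.0000 0.0000
    outer loop
      vertex 3.86 3.21 0.00
      vertex 3.86 27.85 10.88
      vertex 3.86 3.21 10.88
    endloop
  endfacet
  facet normal 0.0000 1.0000 0.0000
    outer loop
      vertex 3.86 27.85 0.00
      vertex 0.00 27.85 0.00
      vertex 0.00 27.85 10.88
    endloop
  endfacet
  facet normal 0.0000 1.0000 0.0000
    outer loop
      vertex 3.86 27.85 0.00
      vertex 0.00 27.85 10.88
      vertex 3.86 27.85 10.88
    endloop
  endfacet
  facet normal -1.0000 0.0000 0.0000
    outer loop
      vertex 0.00 27.85 0.00
      vertex 0.00 0.00 0.00
      vertex 0.00 0.00 10.88
    endloop
  endfacet
  facet normal -1.0000 0.0000 0.0000
    outer loop
      vertex 0.00 27.85 0.00
      vertex 0.00 0.00 10.88
      vertex 0.00 27.85 10.88
    endloop
  endfacet
endsolid part

The G0 Z moves step by Δz≈2.18 mm. Every layer's G1 loop is the same polygon, so the solid is a straight extrusion of it from z=0 to z≈10.9. Closing with flat bottom and top caps and triangulating gives 20 facets — an L-shaped prism: outer 18.8 × 27.9 mm, arm thicknesses ≈ 3.21 mm (horizontal) and 3.86 mm (vertical), extruded 10.9 mm in z.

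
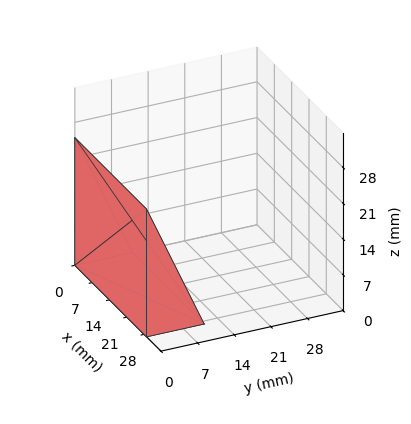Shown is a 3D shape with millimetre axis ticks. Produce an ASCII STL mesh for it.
Reading the render: the shape is a wedge (ramp): 29 × 11 mm base, rising to 25 mm along the y=0 edge and sloping linearly to z=0 at y=11 (dimensions read to the nearest mm from the axis ticks). For the STL, each face is triangulated and given an outward normal.

solid part
  facet normal 0.0000 0.0000 -1.0000
    outer loop
      vertex 29.0 11.0 0.0
      vertex 29.0 0.0 0.0
      vertex 0.0 0.0 0.0
    endloop
  endfacet
  facet normal 0.0000 0.0000 -1.0000
    outer loop
      vertex 0.0 11.0 0.0
      vertex 29.0 11.0 0.0
      vertex 0.0 0.0 0.0
    endloop
  endfacet
  facet normal 0.0000 -1.0000 0.0000
    outer loop
      vertex 0.0 0.0 0.0
      vertex 29.0 0.0 0.0
      vertex 29.0 0.0 25.0
    endloop
  endfacet
  facet normal 0.0000 -1.0000 0.0000
    outer loop
      vertex 0.0 0.0 0.0
      vertex 29.0 0.0 25.0
      vertex 0.0 0.0 25.0
    endloop
  endfacet
  facet normal 0.0000 0.9153 0.4027
    outer loop
      vertex 0.0 0.0 25.0
      vertex 29.0 0.0 25.0
      vertex 29.0 11.0 0.0
    endloop
  endfacet
  facet normal 0.0000 0.9153 0.4027
    outer loop
      vertex 0.0 0.0 25.0
      vertex 29.0 11.0 0.0
      vertex 0.0 11.0 0.0
    endloop
  endfacet
  facet normal -1.0000 0.0000 0.0000
    outer loop
      vertex 0.0 0.0 25.0
      vertex 0.0 11.0 0.0
      vertex 0.0 0.0 0.0
    endloop
  endfacet
  facet normal 1.0000 0.0000 0.0000
    outer loop
      vertex 29.0 0.0 0.0
      vertex 29.0 11.0 0.0
      vertex 29.0 0.0 25.0
    endloop
  endfacet
endsolid part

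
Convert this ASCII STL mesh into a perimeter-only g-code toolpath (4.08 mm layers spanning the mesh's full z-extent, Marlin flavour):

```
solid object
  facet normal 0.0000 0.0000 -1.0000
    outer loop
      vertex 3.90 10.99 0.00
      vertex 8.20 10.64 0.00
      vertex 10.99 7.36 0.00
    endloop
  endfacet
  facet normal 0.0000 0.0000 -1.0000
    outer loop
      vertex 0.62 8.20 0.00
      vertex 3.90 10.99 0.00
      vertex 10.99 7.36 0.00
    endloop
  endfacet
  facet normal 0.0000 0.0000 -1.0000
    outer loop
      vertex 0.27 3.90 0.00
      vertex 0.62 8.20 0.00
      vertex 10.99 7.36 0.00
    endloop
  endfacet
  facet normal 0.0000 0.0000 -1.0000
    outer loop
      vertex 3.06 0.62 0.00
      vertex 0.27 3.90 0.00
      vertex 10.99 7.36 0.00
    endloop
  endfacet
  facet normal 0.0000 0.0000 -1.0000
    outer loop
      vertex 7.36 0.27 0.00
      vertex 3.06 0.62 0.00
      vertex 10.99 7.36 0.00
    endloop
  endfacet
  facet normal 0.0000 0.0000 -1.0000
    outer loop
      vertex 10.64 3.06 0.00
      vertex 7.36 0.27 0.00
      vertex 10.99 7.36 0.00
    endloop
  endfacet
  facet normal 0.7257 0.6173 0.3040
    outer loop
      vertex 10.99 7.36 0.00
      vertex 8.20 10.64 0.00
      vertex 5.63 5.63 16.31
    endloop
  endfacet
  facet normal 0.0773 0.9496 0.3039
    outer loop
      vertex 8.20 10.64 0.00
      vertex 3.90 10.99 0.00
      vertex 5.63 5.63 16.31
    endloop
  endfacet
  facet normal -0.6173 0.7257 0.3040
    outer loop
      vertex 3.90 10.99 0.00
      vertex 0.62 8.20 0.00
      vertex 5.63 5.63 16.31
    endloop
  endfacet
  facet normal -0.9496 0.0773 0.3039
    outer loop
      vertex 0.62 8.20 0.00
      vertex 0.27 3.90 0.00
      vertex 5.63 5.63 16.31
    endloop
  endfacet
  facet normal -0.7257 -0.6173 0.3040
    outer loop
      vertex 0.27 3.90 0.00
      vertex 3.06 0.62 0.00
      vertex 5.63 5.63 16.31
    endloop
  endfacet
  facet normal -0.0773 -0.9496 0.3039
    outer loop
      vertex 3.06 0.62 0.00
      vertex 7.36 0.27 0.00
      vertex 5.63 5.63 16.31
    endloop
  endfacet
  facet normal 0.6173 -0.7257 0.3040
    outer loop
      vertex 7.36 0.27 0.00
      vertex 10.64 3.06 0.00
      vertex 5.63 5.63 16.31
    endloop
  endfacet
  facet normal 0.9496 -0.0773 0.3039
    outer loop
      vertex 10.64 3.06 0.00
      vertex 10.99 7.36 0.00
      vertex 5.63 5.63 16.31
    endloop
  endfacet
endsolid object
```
; perimeter-only toolpath
G21 ; units = mm
G90 ; absolute positioning
G28 ; home
; layer 1
G0 Z4.08
G0 X9.65 Y6.93
G1 X7.56 Y9.39
G1 X4.33 Y9.65
G1 X1.87 Y7.56
G1 X1.61 Y4.33
G1 X3.70 Y1.87
G1 X6.93 Y1.61
G1 X9.39 Y3.70
G1 X9.65 Y6.93
; layer 2
G0 Z8.15
G0 X8.31 Y6.50
G1 X6.91 Y8.13
G1 X4.76 Y8.31
G1 X3.12 Y6.91
G1 X2.95 Y4.76
G1 X4.34 Y3.12
G1 X6.50 Y2.95
G1 X8.13 Y4.34
G1 X8.31 Y6.50
; layer 3
G0 Z12.23
G0 X6.97 Y6.06
G1 X6.27 Y6.88
G1 X5.20 Y6.97
G1 X4.38 Y6.27
G1 X4.29 Y5.20
G1 X4.99 Y4.38
G1 X6.06 Y4.29
G1 X6.88 Y4.99
G1 X6.97 Y6.06
M2 ; end

The solid is a regular 8-sided pyramid, base circumscribed radius ≈ 5.63 mm, apex at z ≈ 16.3 mm. Slicing at Δz = 4.08 mm — 4 equal slices spanning the solid's height, so layer i sits at z = i·h/4 — gives 3 non-empty perimeters. Each is a 8-segment closed polygon; G0 lifts to the layer z and rapids to the start vertex, then G1 traces the edges. The cross-section shrinks linearly with z (the slice at the apex is degenerate and omitted).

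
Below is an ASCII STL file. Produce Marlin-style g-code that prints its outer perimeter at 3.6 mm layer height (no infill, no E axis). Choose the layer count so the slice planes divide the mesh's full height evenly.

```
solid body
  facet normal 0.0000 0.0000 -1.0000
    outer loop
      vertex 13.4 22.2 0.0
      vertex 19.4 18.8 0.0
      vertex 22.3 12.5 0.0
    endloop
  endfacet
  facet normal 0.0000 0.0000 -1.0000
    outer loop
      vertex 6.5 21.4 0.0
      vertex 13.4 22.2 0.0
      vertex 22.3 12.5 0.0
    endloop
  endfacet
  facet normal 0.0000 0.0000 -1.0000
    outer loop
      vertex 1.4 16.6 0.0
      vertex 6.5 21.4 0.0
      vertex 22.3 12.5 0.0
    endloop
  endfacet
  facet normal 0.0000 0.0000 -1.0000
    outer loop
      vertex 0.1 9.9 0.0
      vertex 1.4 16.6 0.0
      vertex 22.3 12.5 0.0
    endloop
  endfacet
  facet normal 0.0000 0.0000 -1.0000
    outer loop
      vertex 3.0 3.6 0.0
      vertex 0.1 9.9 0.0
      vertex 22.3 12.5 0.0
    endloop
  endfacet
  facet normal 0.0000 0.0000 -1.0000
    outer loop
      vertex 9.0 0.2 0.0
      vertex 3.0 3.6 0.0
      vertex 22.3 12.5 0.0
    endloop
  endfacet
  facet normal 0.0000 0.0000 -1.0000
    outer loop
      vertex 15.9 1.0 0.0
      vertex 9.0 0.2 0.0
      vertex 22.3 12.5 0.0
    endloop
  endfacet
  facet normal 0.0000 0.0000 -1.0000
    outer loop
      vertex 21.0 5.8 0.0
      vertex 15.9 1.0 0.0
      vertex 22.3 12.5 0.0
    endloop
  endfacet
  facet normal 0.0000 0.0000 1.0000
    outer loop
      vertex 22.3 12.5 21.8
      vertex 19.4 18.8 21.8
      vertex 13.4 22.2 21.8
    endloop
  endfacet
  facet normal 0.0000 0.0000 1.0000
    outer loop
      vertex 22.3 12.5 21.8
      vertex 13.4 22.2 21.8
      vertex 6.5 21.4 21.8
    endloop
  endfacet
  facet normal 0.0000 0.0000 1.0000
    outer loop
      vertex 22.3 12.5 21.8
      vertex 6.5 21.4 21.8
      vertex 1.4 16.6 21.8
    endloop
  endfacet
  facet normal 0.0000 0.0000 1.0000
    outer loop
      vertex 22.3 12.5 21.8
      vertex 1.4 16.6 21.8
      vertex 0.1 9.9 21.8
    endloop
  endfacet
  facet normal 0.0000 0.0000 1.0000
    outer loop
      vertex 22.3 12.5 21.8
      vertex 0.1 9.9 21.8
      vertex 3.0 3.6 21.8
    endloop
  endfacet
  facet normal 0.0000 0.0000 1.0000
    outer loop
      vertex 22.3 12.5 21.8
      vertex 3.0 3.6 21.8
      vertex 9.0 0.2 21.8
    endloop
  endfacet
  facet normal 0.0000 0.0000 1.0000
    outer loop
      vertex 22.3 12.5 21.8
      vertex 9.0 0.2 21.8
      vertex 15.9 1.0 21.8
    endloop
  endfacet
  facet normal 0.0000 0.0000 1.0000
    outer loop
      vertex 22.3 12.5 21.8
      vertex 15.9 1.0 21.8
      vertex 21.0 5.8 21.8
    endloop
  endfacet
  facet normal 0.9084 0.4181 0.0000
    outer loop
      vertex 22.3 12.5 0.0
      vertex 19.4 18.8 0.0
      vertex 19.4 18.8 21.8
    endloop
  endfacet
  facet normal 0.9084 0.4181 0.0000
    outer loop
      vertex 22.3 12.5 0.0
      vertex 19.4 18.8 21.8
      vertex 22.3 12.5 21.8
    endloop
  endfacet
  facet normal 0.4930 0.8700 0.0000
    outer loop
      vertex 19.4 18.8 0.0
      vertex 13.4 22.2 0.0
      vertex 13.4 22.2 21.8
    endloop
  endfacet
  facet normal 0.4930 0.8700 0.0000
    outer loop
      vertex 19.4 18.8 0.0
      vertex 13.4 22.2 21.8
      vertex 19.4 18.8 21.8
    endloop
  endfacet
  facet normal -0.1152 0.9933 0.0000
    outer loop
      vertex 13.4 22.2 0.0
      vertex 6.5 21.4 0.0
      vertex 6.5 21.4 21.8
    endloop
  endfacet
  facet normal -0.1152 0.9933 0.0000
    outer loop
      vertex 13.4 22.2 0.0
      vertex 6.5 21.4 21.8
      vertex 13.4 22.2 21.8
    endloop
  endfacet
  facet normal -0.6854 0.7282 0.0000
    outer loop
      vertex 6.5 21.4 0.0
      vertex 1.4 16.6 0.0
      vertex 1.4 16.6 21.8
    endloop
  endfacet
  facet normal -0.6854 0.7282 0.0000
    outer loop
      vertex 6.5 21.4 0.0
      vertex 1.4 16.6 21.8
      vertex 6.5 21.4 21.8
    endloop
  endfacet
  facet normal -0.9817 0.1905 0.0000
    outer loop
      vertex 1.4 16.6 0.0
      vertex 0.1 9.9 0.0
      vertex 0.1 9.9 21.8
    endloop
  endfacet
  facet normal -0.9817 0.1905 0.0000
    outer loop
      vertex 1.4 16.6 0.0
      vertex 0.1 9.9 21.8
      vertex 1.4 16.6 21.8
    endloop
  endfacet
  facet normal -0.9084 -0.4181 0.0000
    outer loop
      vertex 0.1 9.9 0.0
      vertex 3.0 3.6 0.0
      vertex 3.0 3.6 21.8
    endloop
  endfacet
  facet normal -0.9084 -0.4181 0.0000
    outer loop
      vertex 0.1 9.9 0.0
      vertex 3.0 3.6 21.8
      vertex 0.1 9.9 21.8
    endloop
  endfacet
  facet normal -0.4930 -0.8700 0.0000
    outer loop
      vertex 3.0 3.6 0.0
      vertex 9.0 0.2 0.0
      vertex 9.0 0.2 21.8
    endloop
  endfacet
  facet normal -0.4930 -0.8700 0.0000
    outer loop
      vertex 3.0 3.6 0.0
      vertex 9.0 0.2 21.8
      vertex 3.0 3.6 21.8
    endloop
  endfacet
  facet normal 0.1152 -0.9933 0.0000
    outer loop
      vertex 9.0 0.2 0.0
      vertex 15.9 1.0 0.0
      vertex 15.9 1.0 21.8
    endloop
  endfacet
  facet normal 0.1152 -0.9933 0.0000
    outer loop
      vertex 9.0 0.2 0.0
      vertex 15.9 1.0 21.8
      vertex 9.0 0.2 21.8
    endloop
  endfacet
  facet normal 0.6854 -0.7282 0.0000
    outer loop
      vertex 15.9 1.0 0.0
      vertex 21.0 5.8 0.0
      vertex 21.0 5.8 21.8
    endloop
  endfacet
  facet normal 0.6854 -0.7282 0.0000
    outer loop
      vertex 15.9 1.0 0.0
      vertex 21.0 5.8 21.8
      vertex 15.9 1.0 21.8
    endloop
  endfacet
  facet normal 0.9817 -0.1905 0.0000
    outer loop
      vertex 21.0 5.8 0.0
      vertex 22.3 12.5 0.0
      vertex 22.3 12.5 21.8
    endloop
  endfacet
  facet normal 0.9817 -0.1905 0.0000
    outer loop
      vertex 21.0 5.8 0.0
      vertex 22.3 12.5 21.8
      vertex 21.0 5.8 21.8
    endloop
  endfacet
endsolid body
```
; perimeter-only toolpath
G21 ; units = mm
G90 ; absolute positioning
G28 ; home
; layer 1
G0 Z3.6
G0 X22.3 Y12.5
G1 X19.4 Y18.8
G1 X13.4 Y22.2
G1 X6.5 Y21.4
G1 X1.4 Y16.6
G1 X0.1 Y9.9
G1 X3.0 Y3.6
G1 X9.0 Y0.2
G1 X15.9 Y1.0
G1 X21.0 Y5.8
G1 X22.3 Y12.5
; layer 2
G0 Z7.3
G0 X22.3 Y12.5
G1 X19.4 Y18.8
G1 X13.4 Y22.2
G1 X6.5 Y21.4
G1 X1.4 Y16.6
G1 X0.1 Y9.9
G1 X3.0 Y3.6
G1 X9.0 Y0.2
G1 X15.9 Y1.0
G1 X21.0 Y5.8
G1 X22.3 Y12.5
; layer 3
G0 Z10.9
G0 X22.3 Y12.5
G1 X19.4 Y18.8
G1 X13.4 Y22.2
G1 X6.5 Y21.4
G1 X1.4 Y16.6
G1 X0.1 Y9.9
G1 X3.0 Y3.6
G1 X9.0 Y0.2
G1 X15.9 Y1.0
G1 X21.0 Y5.8
G1 X22.3 Y12.5
; layer 4
G0 Z14.5
G0 X22.3 Y12.5
G1 X19.4 Y18.8
G1 X13.4 Y22.2
G1 X6.5 Y21.4
G1 X1.4 Y16.6
G1 X0.1 Y9.9
G1 X3.0 Y3.6
G1 X9.0 Y0.2
G1 X15.9 Y1.0
G1 X21.0 Y5.8
G1 X22.3 Y12.5
; layer 5
G0 Z18.2
G0 X22.3 Y12.5
G1 X19.4 Y18.8
G1 X13.4 Y22.2
G1 X6.5 Y21.4
G1 X1.4 Y16.6
G1 X0.1 Y9.9
G1 X3.0 Y3.6
G1 X9.0 Y0.2
G1 X15.9 Y1.0
G1 X21.0 Y5.8
G1 X22.3 Y12.5
; layer 6
G0 Z21.8
G0 X22.3 Y12.5
G1 X19.4 Y18.8
G1 X13.4 Y22.2
G1 X6.5 Y21.4
G1 X1.4 Y16.6
G1 X0.1 Y9.9
G1 X3.0 Y3.6
G1 X9.0 Y0.2
G1 X15.9 Y1.0
G1 X21.0 Y5.8
G1 X22.3 Y12.5
M2 ; end

The solid is a regular 10-sided prism (a cylinder approximated with 10 flat sides), circumscribed radius ≈ 11.2 mm, height ≈ 21.8 mm. Slicing at Δz = 3.6 mm — 6 equal slices spanning the solid's height, so layer i sits at z = i·h/6 — gives 6 non-empty perimeters. Each is a 10-segment closed polygon; G0 lifts to the layer z and rapids to the start vertex, then G1 traces the edges.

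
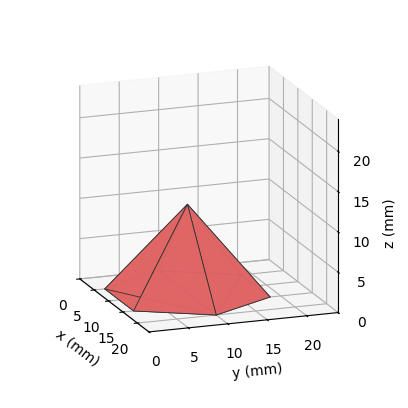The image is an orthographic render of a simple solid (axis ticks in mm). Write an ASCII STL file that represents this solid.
Reading the render: the shape is a regular 6-sided pyramid, base circumscribed radius ≈ 10 mm, apex at z ≈ 11 mm (dimensions read to the nearest mm from the axis ticks). For the STL, each face is triangulated and given an outward normal.

solid part
  facet normal 0.0000 0.0000 -1.0000
    outer loop
      vertex 5.000 18.660 0.000
      vertex 15.000 18.660 0.000
      vertex 20.000 10.000 0.000
    endloop
  endfacet
  facet normal 0.0000 0.0000 -1.0000
    outer loop
      vertex 0.000 10.000 0.000
      vertex 5.000 18.660 0.000
      vertex 20.000 10.000 0.000
    endloop
  endfacet
  facet normal 0.0000 0.0000 -1.0000
    outer loop
      vertex 5.000 1.340 0.000
      vertex 0.000 10.000 0.000
      vertex 20.000 10.000 0.000
    endloop
  endfacet
  facet normal 0.0000 0.0000 -1.0000
    outer loop
      vertex 15.000 1.340 0.000
      vertex 5.000 1.340 0.000
      vertex 20.000 10.000 0.000
    endloop
  endfacet
  facet normal 0.6804 0.3929 0.6186
    outer loop
      vertex 20.000 10.000 0.000
      vertex 15.000 18.660 0.000
      vertex 10.000 10.000 11.000
    endloop
  endfacet
  facet normal 0.0000 0.7857 0.6186
    outer loop
      vertex 15.000 18.660 0.000
      vertex 5.000 18.660 0.000
      vertex 10.000 10.000 11.000
    endloop
  endfacet
  facet normal -0.6804 0.3929 0.6186
    outer loop
      vertex 5.000 18.660 0.000
      vertex 0.000 10.000 0.000
      vertex 10.000 10.000 11.000
    endloop
  endfacet
  facet normal -0.6804 -0.3929 0.6186
    outer loop
      vertex 0.000 10.000 0.000
      vertex 5.000 1.340 0.000
      vertex 10.000 10.000 11.000
    endloop
  endfacet
  facet normal 0.0000 -0.7857 0.6186
    outer loop
      vertex 5.000 1.340 0.000
      vertex 15.000 1.340 0.000
      vertex 10.000 10.000 11.000
    endloop
  endfacet
  facet normal 0.6804 -0.3929 0.6186
    outer loop
      vertex 15.000 1.340 0.000
      vertex 20.000 10.000 0.000
      vertex 10.000 10.000 11.000
    endloop
  endfacet
endsolid part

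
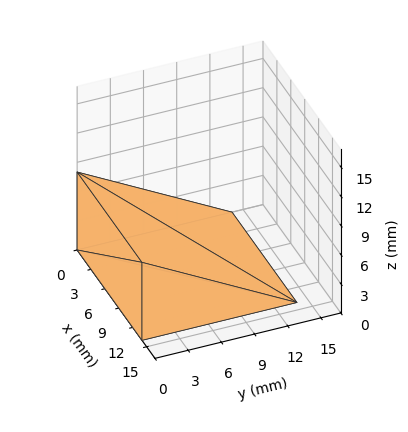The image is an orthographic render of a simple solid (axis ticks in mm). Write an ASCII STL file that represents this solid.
Reading the render: the shape is a wedge (ramp): 14 × 14 mm base, rising to 8 mm along the y=0 edge and sloping linearly to z=0 at y=14 (dimensions read to the nearest mm from the axis ticks). For the STL, each face is triangulated and given an outward normal.

solid part
  facet normal 0.0000 0.0000 -1.0000
    outer loop
      vertex 14.00 14.00 0.00
      vertex 14.00 0.00 0.00
      vertex 0.00 0.00 0.00
    endloop
  endfacet
  facet normal 0.0000 0.0000 -1.0000
    outer loop
      vertex 0.00 14.00 0.00
      vertex 14.00 14.00 0.00
      vertex 0.00 0.00 0.00
    endloop
  endfacet
  facet normal 0.0000 -1.0000 0.0000
    outer loop
      vertex 0.00 0.00 0.00
      vertex 14.00 0.00 0.00
      vertex 14.00 0.00 8.00
    endloop
  endfacet
  facet normal 0.0000 -1.0000 0.0000
    outer loop
      vertex 0.00 0.00 0.00
      vertex 14.00 0.00 8.00
      vertex 0.00 0.00 8.00
    endloop
  endfacet
  facet normal 0.0000 0.4961 0.8682
    outer loop
      vertex 0.00 0.00 8.00
      vertex 14.00 0.00 8.00
      vertex 14.00 14.00 0.00
    endloop
  endfacet
  facet normal 0.0000 0.4961 0.8682
    outer loop
      vertex 0.00 0.00 8.00
      vertex 14.00 14.00 0.00
      vertex 0.00 14.00 0.00
    endloop
  endfacet
  facet normal -1.0000 0.0000 0.0000
    outer loop
      vertex 0.00 0.00 8.00
      vertex 0.00 14.00 0.00
      vertex 0.00 0.00 0.00
    endloop
  endfacet
  facet normal 1.0000 0.0000 0.0000
    outer loop
      vertex 14.00 0.00 0.00
      vertex 14.00 14.00 0.00
      vertex 14.00 0.00 8.00
    endloop
  endfacet
endsolid part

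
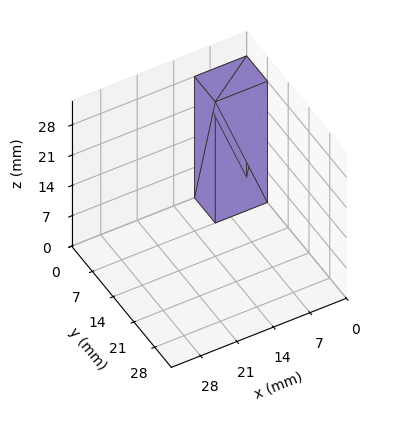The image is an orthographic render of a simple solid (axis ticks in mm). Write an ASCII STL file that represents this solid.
Reading the render: the shape is a rectangular box, roughly 10 × 7 mm footprint and 28 mm tall (dimensions read to the nearest mm from the axis ticks). For the STL, each face is triangulated and given an outward normal.

solid part
  facet normal 0.0000 0.0000 -1.0000
    outer loop
      vertex 10.000 7.000 0.000
      vertex 10.000 0.000 0.000
      vertex 0.000 0.000 0.000
    endloop
  endfacet
  facet normal 0.0000 0.0000 -1.0000
    outer loop
      vertex 0.000 7.000 0.000
      vertex 10.000 7.000 0.000
      vertex 0.000 0.000 0.000
    endloop
  endfacet
  facet normal 0.0000 0.0000 1.0000
    outer loop
      vertex 0.000 0.000 28.000
      vertex 10.000 0.000 28.000
      vertex 10.000 7.000 28.000
    endloop
  endfacet
  facet normal 0.0000 0.0000 1.0000
    outer loop
      vertex 0.000 0.000 28.000
      vertex 10.000 7.000 28.000
      vertex 0.000 7.000 28.000
    endloop
  endfacet
  facet normal 0.0000 -1.0000 0.0000
    outer loop
      vertex 0.000 0.000 0.000
      vertex 10.000 0.000 0.000
      vertex 10.000 0.000 28.000
    endloop
  endfacet
  facet normal 0.0000 -1.0000 0.0000
    outer loop
      vertex 0.000 0.000 0.000
      vertex 10.000 0.000 28.000
      vertex 0.000 0.000 28.000
    endloop
  endfacet
  facet normal 0.0000 1.0000 0.0000
    outer loop
      vertex 10.000 7.000 28.000
      vertex 10.000 7.000 0.000
      vertex 0.000 7.000 0.000
    endloop
  endfacet
  facet normal 0.0000 1.0000 0.0000
    outer loop
      vertex 0.000 7.000 28.000
      vertex 10.000 7.000 28.000
      vertex 0.000 7.000 0.000
    endloop
  endfacet
  facet normal -1.0000 0.0000 0.0000
    outer loop
      vertex 0.000 7.000 28.000
      vertex 0.000 7.000 0.000
      vertex 0.000 0.000 0.000
    endloop
  endfacet
  facet normal -1.0000 0.0000 0.0000
    outer loop
      vertex 0.000 0.000 28.000
      vertex 0.000 7.000 28.000
      vertex 0.000 0.000 0.000
    endloop
  endfacet
  facet normal 1.0000 0.0000 0.0000
    outer loop
      vertex 10.000 0.000 0.000
      vertex 10.000 7.000 0.000
      vertex 10.000 7.000 28.000
    endloop
  endfacet
  facet normal 1.0000 0.0000 0.0000
    outer loop
      vertex 10.000 0.000 0.000
      vertex 10.000 7.000 28.000
      vertex 10.000 0.000 28.000
    endloop
  endfacet
endsolid part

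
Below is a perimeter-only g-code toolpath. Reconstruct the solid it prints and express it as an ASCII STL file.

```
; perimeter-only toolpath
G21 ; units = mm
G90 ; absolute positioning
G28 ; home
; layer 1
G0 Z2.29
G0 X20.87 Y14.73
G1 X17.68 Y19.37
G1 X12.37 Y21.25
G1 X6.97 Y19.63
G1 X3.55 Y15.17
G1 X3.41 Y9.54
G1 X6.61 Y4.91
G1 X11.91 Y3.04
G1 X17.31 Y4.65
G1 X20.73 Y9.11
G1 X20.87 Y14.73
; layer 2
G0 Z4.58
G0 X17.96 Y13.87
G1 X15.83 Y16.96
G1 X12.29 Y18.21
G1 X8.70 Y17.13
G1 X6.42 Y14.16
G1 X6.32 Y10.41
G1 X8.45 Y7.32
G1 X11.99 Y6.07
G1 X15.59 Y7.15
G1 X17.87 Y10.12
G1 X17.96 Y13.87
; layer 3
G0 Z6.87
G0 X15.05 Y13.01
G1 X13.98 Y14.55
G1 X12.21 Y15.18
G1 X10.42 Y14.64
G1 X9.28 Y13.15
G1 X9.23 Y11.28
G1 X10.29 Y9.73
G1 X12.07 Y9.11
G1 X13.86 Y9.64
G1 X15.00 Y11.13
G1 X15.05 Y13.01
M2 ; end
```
solid part
  facet normal 0.0000 0.0000 -1.0000
    outer loop
      vertex 12.44 24.28 0.00
      vertex 19.52 21.78 0.00
      vertex 23.78 15.60 0.00
    endloop
  endfacet
  facet normal 0.0000 0.0000 -1.0000
    outer loop
      vertex 5.25 22.13 0.00
      vertex 12.44 24.28 0.00
      vertex 23.78 15.60 0.00
    endloop
  endfacet
  facet normal 0.0000 0.0000 -1.0000
    outer loop
      vertex 0.69 16.18 0.00
      vertex 5.25 22.13 0.00
      vertex 23.78 15.60 0.00
    endloop
  endfacet
  facet normal 0.0000 0.0000 -1.0000
    outer loop
      vertex 0.50 8.68 0.00
      vertex 0.69 16.18 0.00
      vertex 23.78 15.60 0.00
    endloop
  endfacet
  facet normal 0.0000 0.0000 -1.0000
    outer loop
      vertex 4.76 2.50 0.00
      vertex 0.50 8.68 0.00
      vertex 23.78 15.60 0.00
    endloop
  endfacet
  facet normal 0.0000 0.0000 -1.0000
    outer loop
      vertex 11.84 0.00 0.00
      vertex 4.76 2.50 0.00
      vertex 23.78 15.60 0.00
    endloop
  endfacet
  facet normal 0.0000 0.0000 -1.0000
    outer loop
      vertex 19.03 2.15 0.00
      vertex 11.84 0.00 0.00
      vertex 23.78 15.60 0.00
    endloop
  endfacet
  facet normal 0.0000 0.0000 -1.0000
    outer loop
      vertex 23.59 8.10 0.00
      vertex 19.03 2.15 0.00
      vertex 23.78 15.60 0.00
    endloop
  endfacet
  facet normal 0.5117 0.3527 0.7834
    outer loop
      vertex 23.78 15.60 0.00
      vertex 19.52 21.78 0.00
      vertex 12.14 12.14 9.16
    endloop
  endfacet
  facet normal 0.2069 0.5860 0.7834
    outer loop
      vertex 19.52 21.78 0.00
      vertex 12.44 24.28 0.00
      vertex 12.14 12.14 9.16
    endloop
  endfacet
  facet normal -0.1781 0.5955 0.7834
    outer loop
      vertex 12.44 24.28 0.00
      vertex 5.25 22.13 0.00
      vertex 12.14 12.14 9.16
    endloop
  endfacet
  facet normal -0.4933 0.3781 0.7834
    outer loop
      vertex 5.25 22.13 0.00
      vertex 0.69 16.18 0.00
      vertex 12.14 12.14 9.16
    endloop
  endfacet
  facet normal -0.6212 0.0157 0.7835
    outer loop
      vertex 0.69 16.18 0.00
      vertex 0.50 8.68 0.00
      vertex 12.14 12.14 9.16
    endloop
  endfacet
  facet normal -0.5117 -0.3527 0.7834
    outer loop
      vertex 0.50 8.68 0.00
      vertex 4.76 2.50 0.00
      vertex 12.14 12.14 9.16
    endloop
  endfacet
  facet normal -0.2069 -0.5860 0.7834
    outer loop
      vertex 4.76 2.50 0.00
      vertex 11.84 0.00 0.00
      vertex 12.14 12.14 9.16
    endloop
  endfacet
  facet normal 0.1781 -0.5955 0.7834
    outer loop
      vertex 11.84 0.00 0.00
      vertex 19.03 2.15 0.00
      vertex 12.14 12.14 9.16
    endloop
  endfacet
  facet normal 0.4933 -0.3781 0.7834
    outer loop
      vertex 19.03 2.15 0.00
      vertex 23.59 8.10 0.00
      vertex 12.14 12.14 9.16
    endloop
  endfacet
  facet normal 0.6212 -0.0157 0.7835
    outer loop
      vertex 23.59 8.10 0.00
      vertex 23.78 15.60 0.00
      vertex 12.14 12.14 9.16
    endloop
  endfacet
endsolid part

The G0 Z moves step by Δz≈2.29 mm. The G1 loops shrink linearly with z, so the solid tapers from its base footprint up to z≈9.16. Closing with a flat bottom cap and the tapered top and triangulating gives 18 facets — a regular 10-sided pyramid, base circumscribed radius ≈ 12.1 mm, apex at z ≈ 9.16 mm.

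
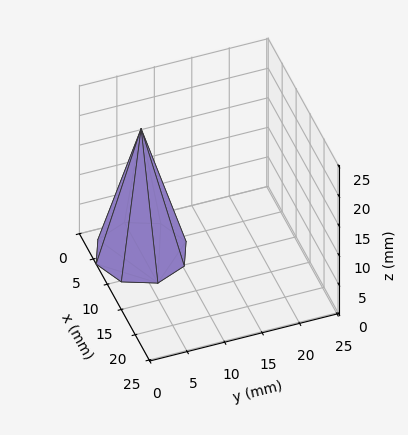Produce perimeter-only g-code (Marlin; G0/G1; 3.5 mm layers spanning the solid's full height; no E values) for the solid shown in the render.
Reading the render: the shape is a regular 8-sided pyramid, base circumscribed radius ≈ 6 mm, apex at z ≈ 21 mm (dimensions read to the nearest mm from the axis ticks). For the g-code, the solid's height is divided into equal slices at the stated Δz and each level perimeter traced with G1 moves after a G0 lift.

; perimeter-only toolpath
G21 ; units = mm
G90 ; absolute positioning
G28 ; home
; layer 1
G0 Z3.5
G0 X11.0 Y6.0
G1 X9.5 Y9.5
G1 X6.0 Y11.0
G1 X2.5 Y9.5
G1 X1.0 Y6.0
G1 X2.5 Y2.5
G1 X6.0 Y1.0
G1 X9.5 Y2.5
G1 X11.0 Y6.0
; layer 2
G0 Z7.0
G0 X10.0 Y6.0
G1 X8.8 Y8.8
G1 X6.0 Y10.0
G1 X3.2 Y8.8
G1 X2.0 Y6.0
G1 X3.2 Y3.2
G1 X6.0 Y2.0
G1 X8.8 Y3.2
G1 X10.0 Y6.0
; layer 3
G0 Z10.5
G0 X9.0 Y6.0
G1 X8.1 Y8.1
G1 X6.0 Y9.0
G1 X3.9 Y8.1
G1 X3.0 Y6.0
G1 X3.9 Y3.9
G1 X6.0 Y3.0
G1 X8.1 Y3.9
G1 X9.0 Y6.0
; layer 4
G0 Z14.0
G0 X8.0 Y6.0
G1 X7.4 Y7.4
G1 X6.0 Y8.0
G1 X4.6 Y7.4
G1 X4.0 Y6.0
G1 X4.6 Y4.6
G1 X6.0 Y4.0
G1 X7.4 Y4.6
G1 X8.0 Y6.0
; layer 5
G0 Z17.5
G0 X7.0 Y6.0
G1 X6.7 Y6.7
G1 X6.0 Y7.0
G1 X5.3 Y6.7
G1 X5.0 Y6.0
G1 X5.3 Y5.3
G1 X6.0 Y5.0
G1 X6.7 Y5.3
G1 X7.0 Y6.0
M2 ; end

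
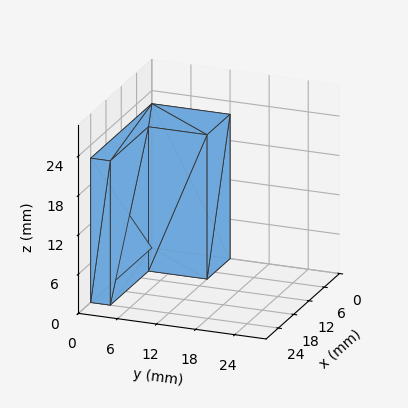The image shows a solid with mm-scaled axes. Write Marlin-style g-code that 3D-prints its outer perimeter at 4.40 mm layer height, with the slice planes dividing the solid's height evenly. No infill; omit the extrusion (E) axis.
Reading the render: the shape is an L-shaped prism: outer 24 × 12 mm, arm thicknesses ≈ 3 mm (horizontal) and 9 mm (vertical), extruded 22 mm in z (dimensions read to the nearest mm from the axis ticks). For the g-code, the solid's height is divided into equal slices at the stated Δz and each level perimeter traced with G1 moves after a G0 lift.

; perimeter-only toolpath
G21 ; units = mm
G90 ; absolute positioning
G28 ; home
; layer 1
G0 Z4.40
G0 X0.00 Y0.00
G1 X24.00 Y0.00
G1 X24.00 Y3.00
G1 X9.00 Y3.00
G1 X9.00 Y12.00
G1 X0.00 Y12.00
G1 X0.00 Y0.00
; layer 2
G0 Z8.80
G0 X0.00 Y0.00
G1 X24.00 Y0.00
G1 X24.00 Y3.00
G1 X9.00 Y3.00
G1 X9.00 Y12.00
G1 X0.00 Y12.00
G1 X0.00 Y0.00
; layer 3
G0 Z13.20
G0 X0.00 Y0.00
G1 X24.00 Y0.00
G1 X24.00 Y3.00
G1 X9.00 Y3.00
G1 X9.00 Y12.00
G1 X0.00 Y12.00
G1 X0.00 Y0.00
; layer 4
G0 Z17.60
G0 X0.00 Y0.00
G1 X24.00 Y0.00
G1 X24.00 Y3.00
G1 X9.00 Y3.00
G1 X9.00 Y12.00
G1 X0.00 Y12.00
G1 X0.00 Y0.00
; layer 5
G0 Z22.00
G0 X0.00 Y0.00
G1 X24.00 Y0.00
G1 X24.00 Y3.00
G1 X9.00 Y3.00
G1 X9.00 Y12.00
G1 X0.00 Y12.00
G1 X0.00 Y0.00
M2 ; end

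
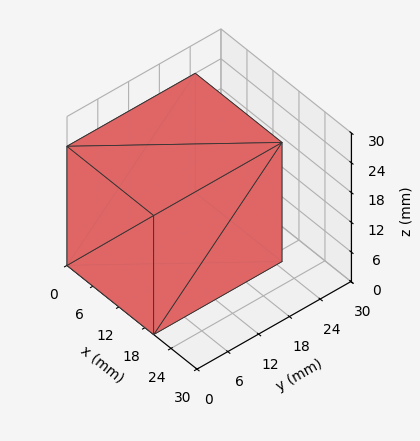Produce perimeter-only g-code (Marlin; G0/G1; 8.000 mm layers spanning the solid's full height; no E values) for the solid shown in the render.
Reading the render: the shape is a rectangular box, roughly 20 × 25 mm footprint and 24 mm tall (dimensions read to the nearest mm from the axis ticks). For the g-code, the solid's height is divided into equal slices at the stated Δz and each level perimeter traced with G1 moves after a G0 lift.

; perimeter-only toolpath
G21 ; units = mm
G90 ; absolute positioning
G28 ; home
; layer 1
G0 Z8.000
G0 X0.000 Y0.000
G1 X20.000 Y0.000
G1 X20.000 Y25.000
G1 X0.000 Y25.000
G1 X0.000 Y0.000
; layer 2
G0 Z16.000
G0 X0.000 Y0.000
G1 X20.000 Y0.000
G1 X20.000 Y25.000
G1 X0.000 Y25.000
G1 X0.000 Y0.000
; layer 3
G0 Z24.000
G0 X0.000 Y0.000
G1 X20.000 Y0.000
G1 X20.000 Y25.000
G1 X0.000 Y25.000
G1 X0.000 Y0.000
M2 ; end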